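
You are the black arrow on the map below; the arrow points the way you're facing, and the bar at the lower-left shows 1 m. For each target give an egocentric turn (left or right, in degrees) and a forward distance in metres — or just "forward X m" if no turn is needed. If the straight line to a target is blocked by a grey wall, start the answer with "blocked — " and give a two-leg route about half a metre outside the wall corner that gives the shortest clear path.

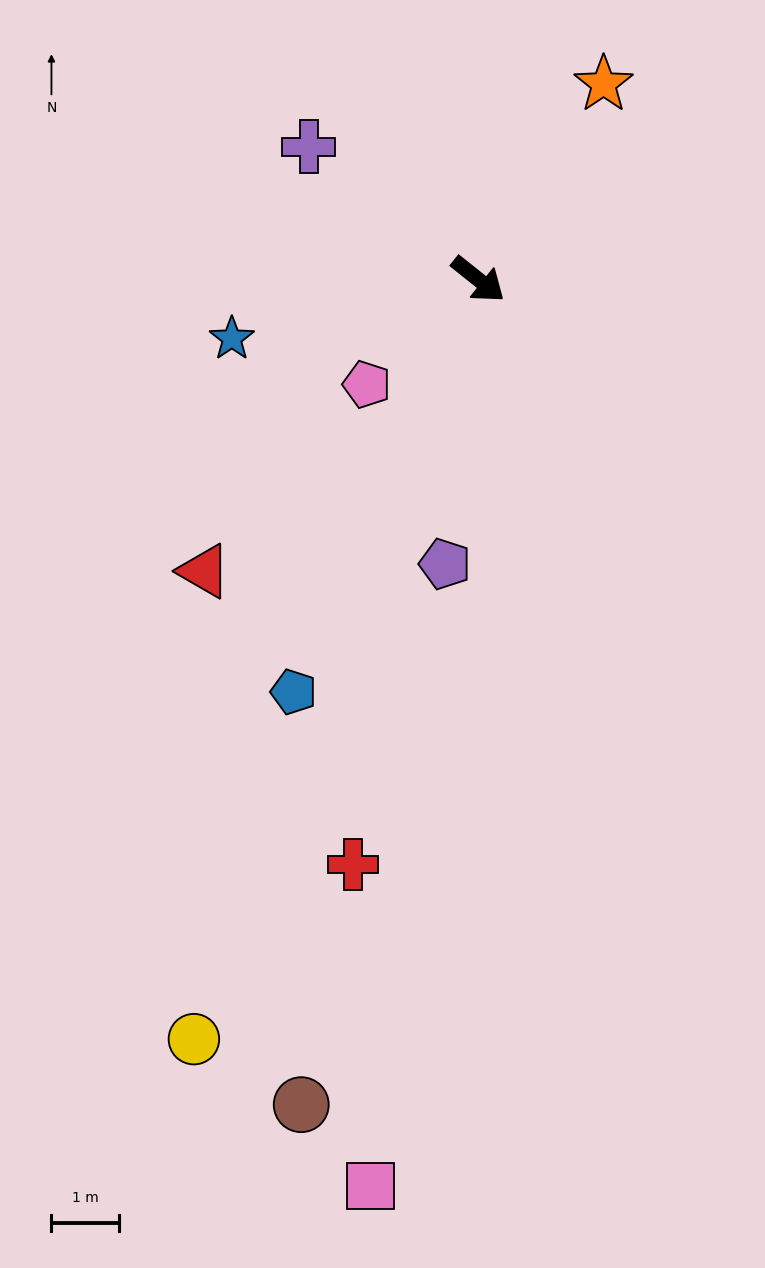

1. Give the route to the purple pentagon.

turn right 58°, forward 4.3 m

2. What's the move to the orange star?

turn left 96°, forward 3.5 m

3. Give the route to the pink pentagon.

turn right 98°, forward 2.3 m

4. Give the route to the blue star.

turn right 128°, forward 3.8 m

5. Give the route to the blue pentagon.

turn right 76°, forward 6.7 m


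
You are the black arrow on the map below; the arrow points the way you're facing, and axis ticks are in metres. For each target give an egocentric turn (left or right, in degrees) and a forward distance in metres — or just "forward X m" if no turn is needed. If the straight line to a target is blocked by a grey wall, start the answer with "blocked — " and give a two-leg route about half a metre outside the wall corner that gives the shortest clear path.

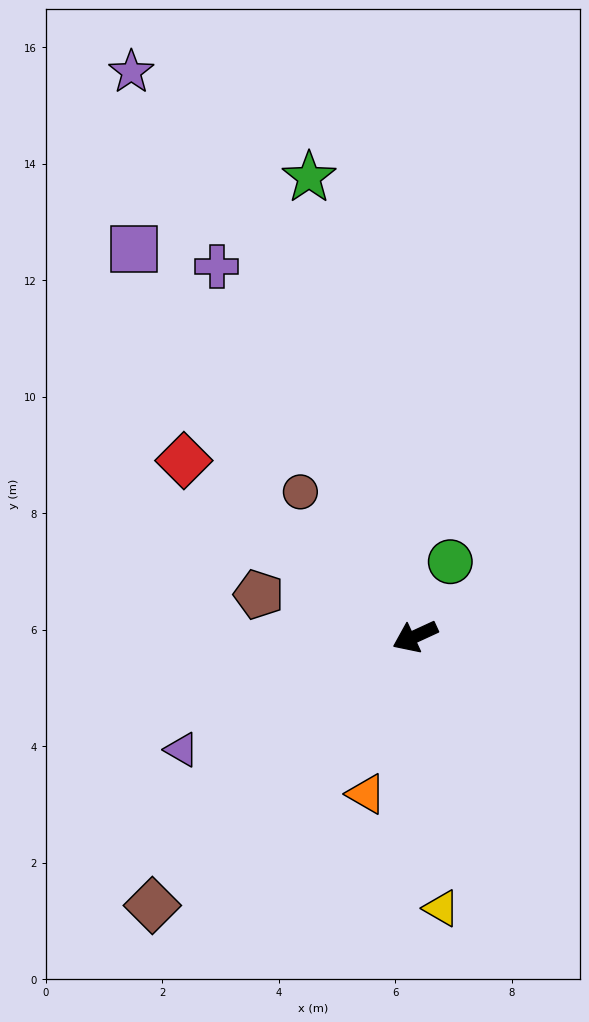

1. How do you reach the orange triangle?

turn left 48°, forward 2.8 m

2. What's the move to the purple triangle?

forward 4.5 m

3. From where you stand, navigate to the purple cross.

turn right 87°, forward 7.2 m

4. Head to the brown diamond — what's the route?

turn left 21°, forward 6.5 m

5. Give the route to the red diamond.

turn right 62°, forward 5.0 m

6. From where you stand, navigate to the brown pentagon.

turn right 40°, forward 2.8 m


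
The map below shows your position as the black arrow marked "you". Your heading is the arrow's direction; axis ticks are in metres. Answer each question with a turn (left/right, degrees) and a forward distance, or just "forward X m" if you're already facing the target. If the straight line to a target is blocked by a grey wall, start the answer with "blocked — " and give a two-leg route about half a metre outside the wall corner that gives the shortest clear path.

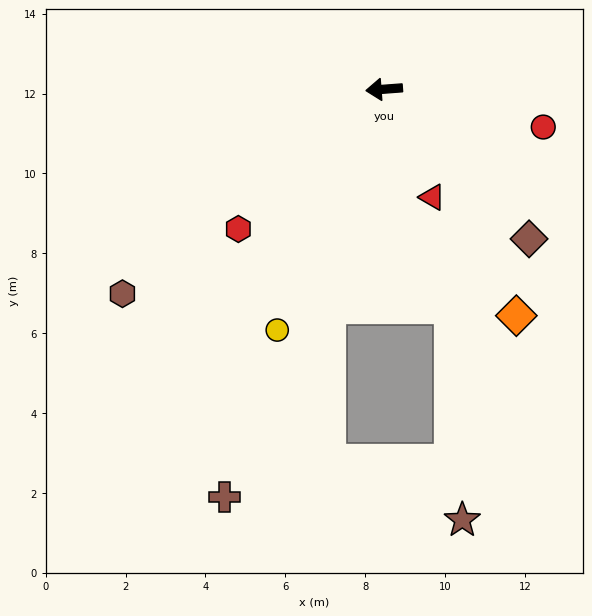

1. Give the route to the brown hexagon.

turn left 34°, forward 8.3 m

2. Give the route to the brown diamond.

turn left 130°, forward 5.2 m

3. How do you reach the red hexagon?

turn left 39°, forward 5.1 m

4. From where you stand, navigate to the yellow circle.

turn left 62°, forward 6.6 m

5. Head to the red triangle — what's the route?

turn left 110°, forward 3.0 m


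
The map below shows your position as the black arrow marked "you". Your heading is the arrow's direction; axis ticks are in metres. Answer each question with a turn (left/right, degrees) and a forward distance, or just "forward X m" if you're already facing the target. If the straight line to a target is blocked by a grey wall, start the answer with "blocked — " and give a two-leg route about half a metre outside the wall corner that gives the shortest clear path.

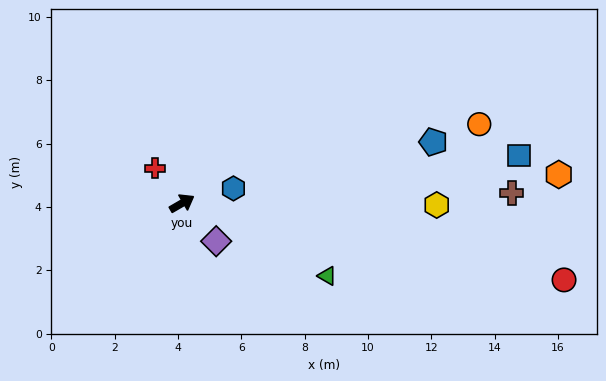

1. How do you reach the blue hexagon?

turn right 14°, forward 1.7 m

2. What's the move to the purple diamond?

turn right 78°, forward 1.6 m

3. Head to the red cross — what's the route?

turn left 98°, forward 1.4 m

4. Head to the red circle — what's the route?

turn right 41°, forward 12.3 m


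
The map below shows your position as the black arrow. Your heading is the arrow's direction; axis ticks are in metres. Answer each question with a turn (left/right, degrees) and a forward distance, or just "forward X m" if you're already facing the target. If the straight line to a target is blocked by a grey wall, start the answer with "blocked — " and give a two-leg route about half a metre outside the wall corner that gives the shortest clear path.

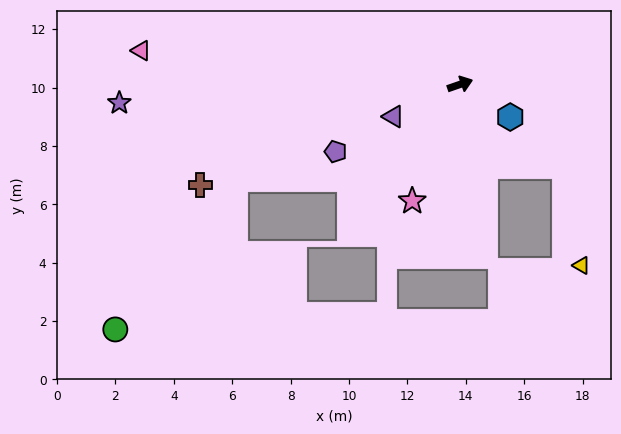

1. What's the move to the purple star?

turn left 164°, forward 11.7 m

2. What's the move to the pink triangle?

turn left 155°, forward 11.0 m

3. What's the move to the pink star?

turn right 131°, forward 4.3 m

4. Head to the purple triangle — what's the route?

turn right 173°, forward 2.5 m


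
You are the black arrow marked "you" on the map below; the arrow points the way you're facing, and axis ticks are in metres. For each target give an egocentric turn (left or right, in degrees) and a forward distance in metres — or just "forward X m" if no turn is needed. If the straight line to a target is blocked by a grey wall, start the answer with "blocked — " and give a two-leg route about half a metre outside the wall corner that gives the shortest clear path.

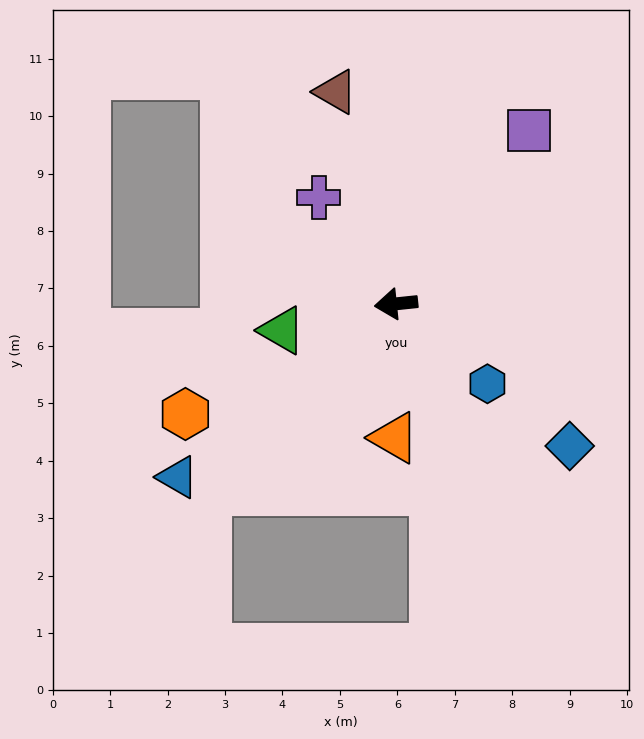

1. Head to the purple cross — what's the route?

turn right 60°, forward 2.3 m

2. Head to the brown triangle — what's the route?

turn right 80°, forward 3.8 m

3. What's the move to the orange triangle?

turn left 83°, forward 2.3 m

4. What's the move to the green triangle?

turn left 7°, forward 2.0 m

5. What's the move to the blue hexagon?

turn left 133°, forward 2.1 m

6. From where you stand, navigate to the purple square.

turn right 134°, forward 3.8 m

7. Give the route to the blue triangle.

turn left 32°, forward 4.9 m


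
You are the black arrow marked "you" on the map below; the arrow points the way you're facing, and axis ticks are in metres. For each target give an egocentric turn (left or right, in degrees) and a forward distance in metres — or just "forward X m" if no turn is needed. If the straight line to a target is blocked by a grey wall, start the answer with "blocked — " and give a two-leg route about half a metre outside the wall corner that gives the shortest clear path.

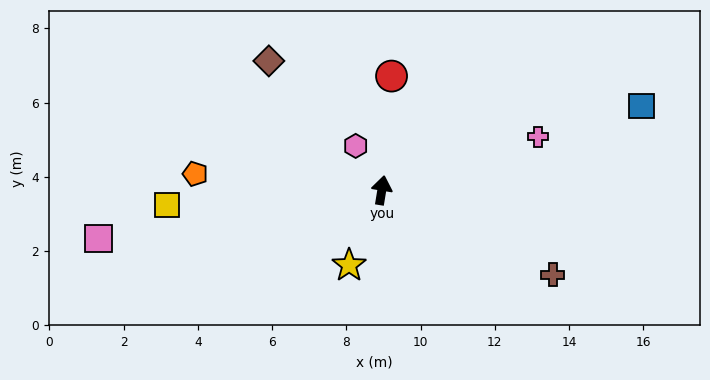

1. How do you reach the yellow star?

turn left 166°, forward 2.2 m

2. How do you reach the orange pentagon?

turn left 94°, forward 5.0 m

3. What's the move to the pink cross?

turn right 62°, forward 4.4 m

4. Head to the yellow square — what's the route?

turn left 103°, forward 5.8 m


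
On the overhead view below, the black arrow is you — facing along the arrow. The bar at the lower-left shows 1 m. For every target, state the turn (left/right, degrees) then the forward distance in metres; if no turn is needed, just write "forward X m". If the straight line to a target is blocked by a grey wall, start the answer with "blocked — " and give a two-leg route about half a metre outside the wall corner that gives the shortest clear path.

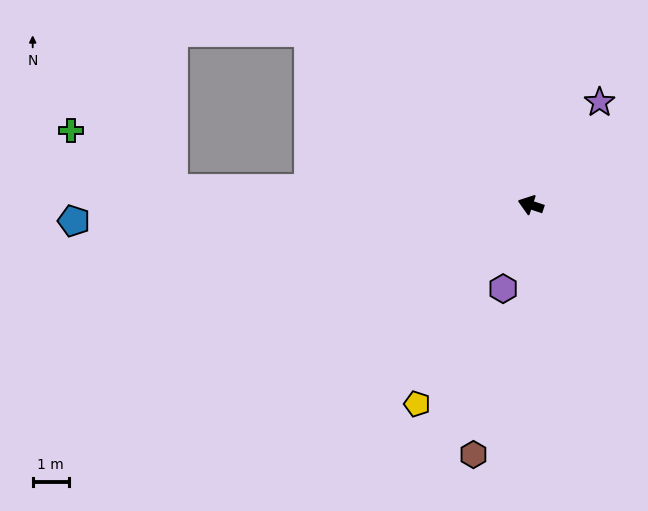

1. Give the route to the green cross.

blocked — turn left 16°, forward 9.9 m, then turn right 28°, forward 3.3 m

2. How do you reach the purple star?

turn right 105°, forward 3.4 m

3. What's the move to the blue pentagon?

turn left 20°, forward 12.7 m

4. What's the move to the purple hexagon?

turn left 90°, forward 2.4 m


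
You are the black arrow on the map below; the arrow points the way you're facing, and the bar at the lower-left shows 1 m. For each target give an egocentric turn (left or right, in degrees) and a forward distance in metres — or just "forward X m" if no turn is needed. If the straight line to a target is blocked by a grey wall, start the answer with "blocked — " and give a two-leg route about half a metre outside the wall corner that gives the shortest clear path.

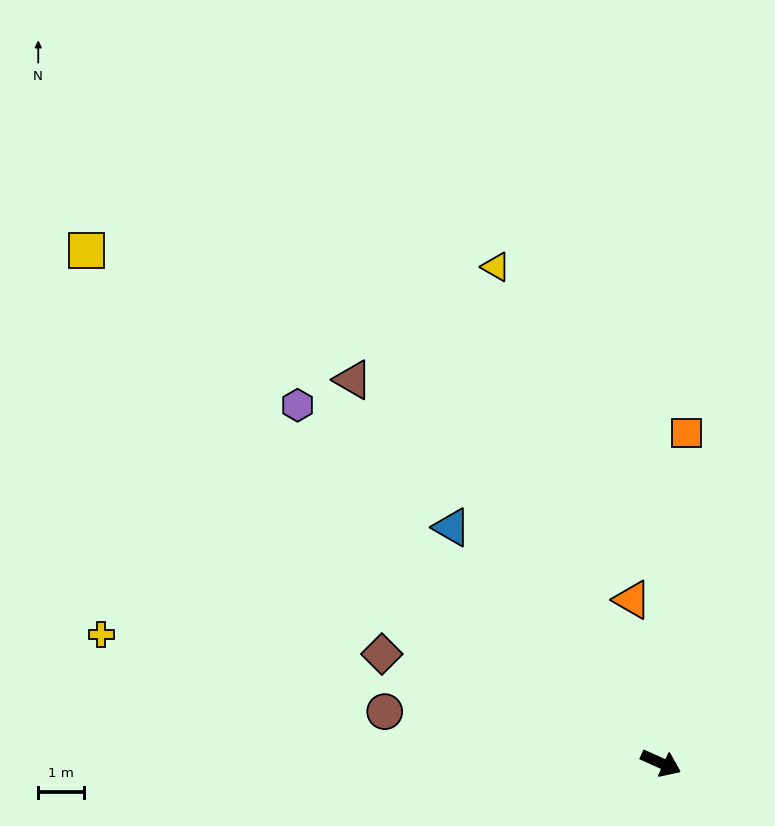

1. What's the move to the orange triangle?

turn left 124°, forward 3.6 m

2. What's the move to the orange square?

turn left 110°, forward 7.2 m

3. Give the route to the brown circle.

turn right 166°, forward 6.1 m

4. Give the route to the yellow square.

turn left 162°, forward 16.8 m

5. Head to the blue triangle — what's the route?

turn left 156°, forward 6.9 m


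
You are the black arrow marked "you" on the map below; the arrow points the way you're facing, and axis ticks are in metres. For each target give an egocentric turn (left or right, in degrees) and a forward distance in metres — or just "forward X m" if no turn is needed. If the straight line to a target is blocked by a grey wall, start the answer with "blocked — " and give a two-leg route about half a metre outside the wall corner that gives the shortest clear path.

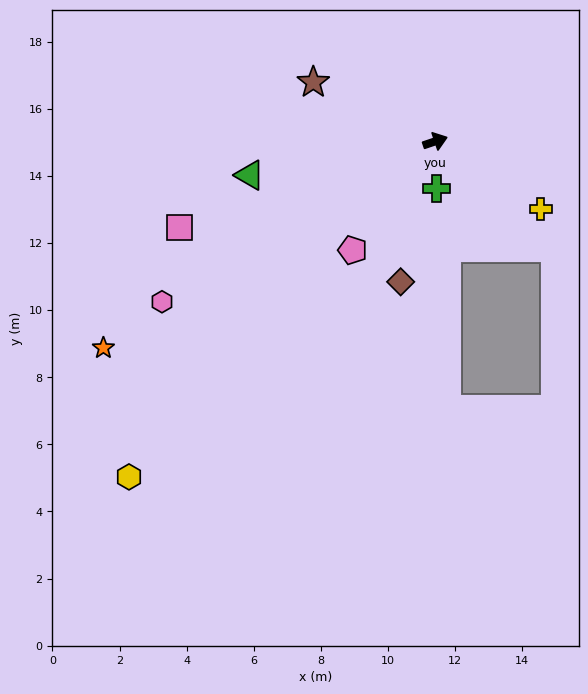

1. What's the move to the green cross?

turn right 107°, forward 1.4 m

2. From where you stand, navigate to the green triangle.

turn left 172°, forward 5.6 m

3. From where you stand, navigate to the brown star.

turn left 135°, forward 4.0 m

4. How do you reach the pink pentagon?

turn right 146°, forward 4.1 m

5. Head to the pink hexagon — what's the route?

turn right 168°, forward 9.4 m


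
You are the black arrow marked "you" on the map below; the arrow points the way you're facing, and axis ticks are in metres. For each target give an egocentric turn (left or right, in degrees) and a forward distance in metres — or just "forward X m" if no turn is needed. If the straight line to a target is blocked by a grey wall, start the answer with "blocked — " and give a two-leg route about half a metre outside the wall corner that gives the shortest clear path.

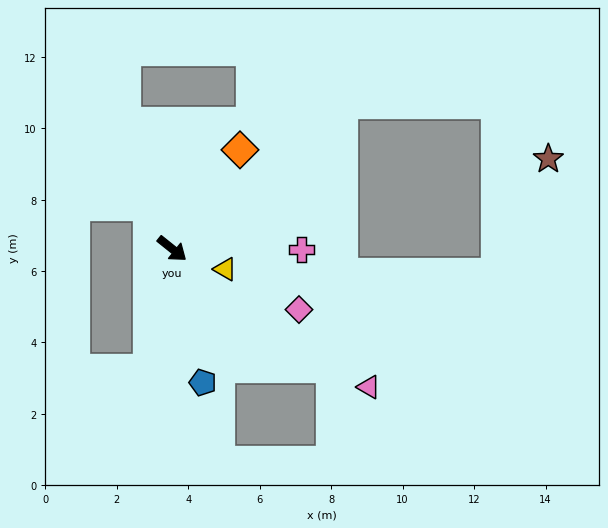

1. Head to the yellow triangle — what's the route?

turn left 18°, forward 1.6 m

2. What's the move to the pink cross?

turn left 38°, forward 3.6 m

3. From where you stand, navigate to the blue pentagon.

turn right 38°, forward 3.8 m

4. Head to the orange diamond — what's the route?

turn left 94°, forward 3.4 m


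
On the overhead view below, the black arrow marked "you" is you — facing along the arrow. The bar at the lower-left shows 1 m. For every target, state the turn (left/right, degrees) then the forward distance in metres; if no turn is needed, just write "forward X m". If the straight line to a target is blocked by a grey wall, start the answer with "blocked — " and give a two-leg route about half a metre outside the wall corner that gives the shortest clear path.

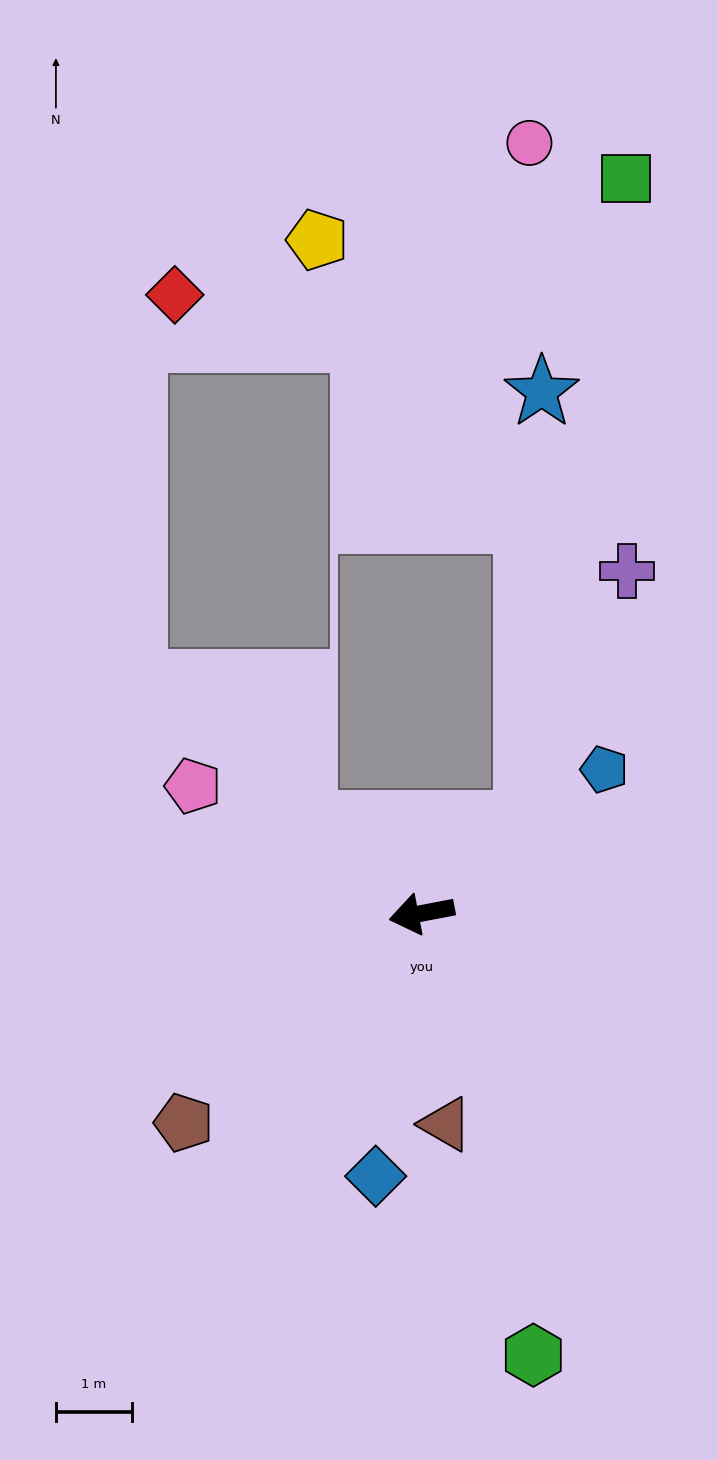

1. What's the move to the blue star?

blocked — turn right 150°, forward 1.8 m, then turn left 47°, forward 5.7 m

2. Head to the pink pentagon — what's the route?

turn right 40°, forward 3.5 m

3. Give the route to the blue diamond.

turn left 69°, forward 3.5 m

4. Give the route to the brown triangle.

turn left 86°, forward 2.8 m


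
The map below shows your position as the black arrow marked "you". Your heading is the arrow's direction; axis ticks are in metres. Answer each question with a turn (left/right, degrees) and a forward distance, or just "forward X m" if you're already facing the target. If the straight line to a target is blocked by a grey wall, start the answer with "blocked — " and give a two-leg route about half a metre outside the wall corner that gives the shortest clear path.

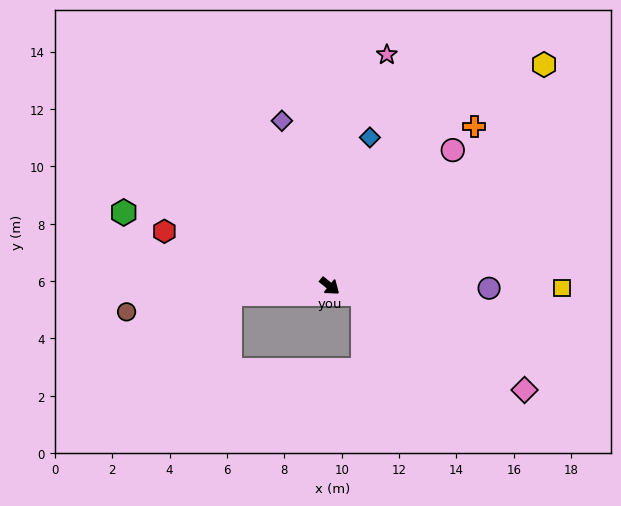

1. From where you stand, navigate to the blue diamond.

turn left 114°, forward 5.4 m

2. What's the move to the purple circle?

turn left 38°, forward 5.6 m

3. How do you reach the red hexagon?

turn right 159°, forward 6.1 m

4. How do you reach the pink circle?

turn left 87°, forward 6.4 m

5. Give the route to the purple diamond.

turn left 145°, forward 6.0 m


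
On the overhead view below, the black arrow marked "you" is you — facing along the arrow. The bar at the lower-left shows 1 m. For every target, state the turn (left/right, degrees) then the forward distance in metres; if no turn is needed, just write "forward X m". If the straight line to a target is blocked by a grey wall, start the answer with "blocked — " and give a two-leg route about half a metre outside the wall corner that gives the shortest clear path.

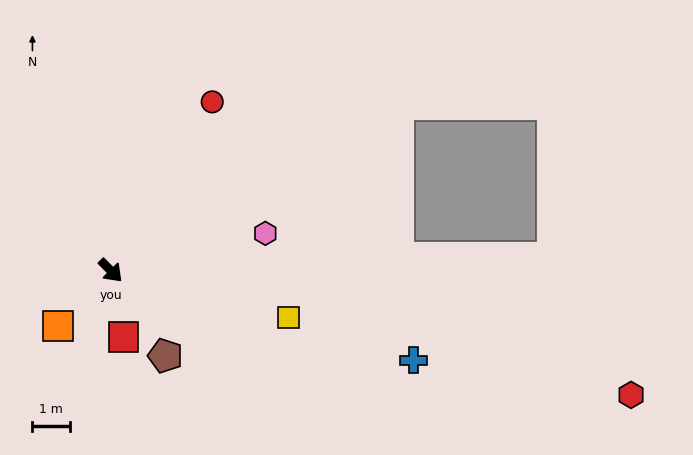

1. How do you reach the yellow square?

turn left 31°, forward 4.9 m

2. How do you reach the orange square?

turn right 88°, forward 2.0 m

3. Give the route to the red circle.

turn left 104°, forward 5.2 m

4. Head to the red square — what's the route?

turn right 34°, forward 1.8 m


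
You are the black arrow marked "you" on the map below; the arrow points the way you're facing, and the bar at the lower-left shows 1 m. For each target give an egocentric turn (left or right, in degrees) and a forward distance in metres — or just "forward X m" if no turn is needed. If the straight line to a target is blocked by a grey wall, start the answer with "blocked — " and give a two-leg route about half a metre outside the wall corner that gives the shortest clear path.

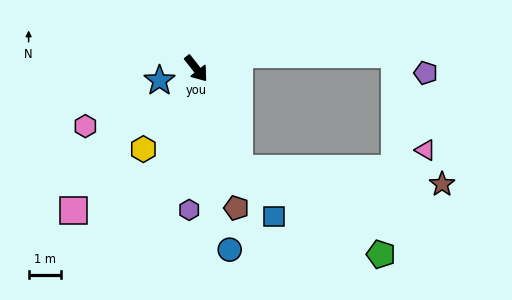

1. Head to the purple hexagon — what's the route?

turn right 41°, forward 4.4 m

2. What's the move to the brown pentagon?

turn right 22°, forward 4.5 m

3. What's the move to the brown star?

blocked — turn right 15°, forward 3.4 m, then turn left 62°, forward 6.3 m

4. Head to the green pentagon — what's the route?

blocked — turn right 15°, forward 3.4 m, then turn left 35°, forward 5.1 m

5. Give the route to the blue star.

turn right 110°, forward 1.2 m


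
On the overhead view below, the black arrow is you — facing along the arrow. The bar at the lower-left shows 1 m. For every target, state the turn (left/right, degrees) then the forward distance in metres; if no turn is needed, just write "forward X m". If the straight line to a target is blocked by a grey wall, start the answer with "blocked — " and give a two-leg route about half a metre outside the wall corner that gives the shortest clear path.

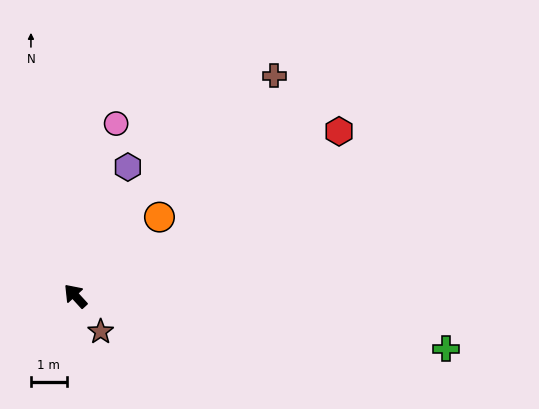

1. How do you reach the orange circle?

turn right 89°, forward 3.2 m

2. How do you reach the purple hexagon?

turn right 65°, forward 3.9 m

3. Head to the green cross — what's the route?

turn right 141°, forward 10.5 m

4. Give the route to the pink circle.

turn right 56°, forward 4.9 m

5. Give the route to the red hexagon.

turn right 101°, forward 8.7 m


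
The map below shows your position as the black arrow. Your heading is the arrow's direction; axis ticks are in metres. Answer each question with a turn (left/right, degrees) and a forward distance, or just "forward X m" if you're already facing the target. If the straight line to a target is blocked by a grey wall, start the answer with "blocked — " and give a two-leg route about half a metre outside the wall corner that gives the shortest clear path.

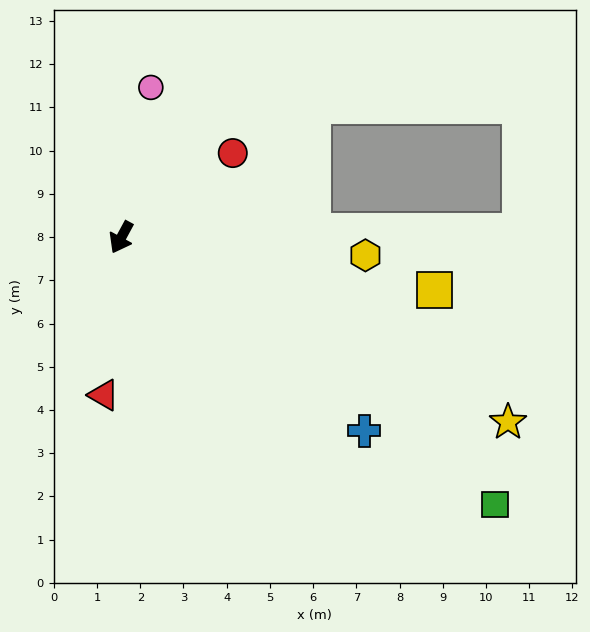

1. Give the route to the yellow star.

turn left 93°, forward 9.9 m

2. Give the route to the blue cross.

turn left 80°, forward 7.2 m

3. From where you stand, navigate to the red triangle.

turn left 22°, forward 3.7 m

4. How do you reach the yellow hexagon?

turn left 114°, forward 5.7 m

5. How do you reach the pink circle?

turn right 163°, forward 3.5 m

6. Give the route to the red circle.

turn left 155°, forward 3.2 m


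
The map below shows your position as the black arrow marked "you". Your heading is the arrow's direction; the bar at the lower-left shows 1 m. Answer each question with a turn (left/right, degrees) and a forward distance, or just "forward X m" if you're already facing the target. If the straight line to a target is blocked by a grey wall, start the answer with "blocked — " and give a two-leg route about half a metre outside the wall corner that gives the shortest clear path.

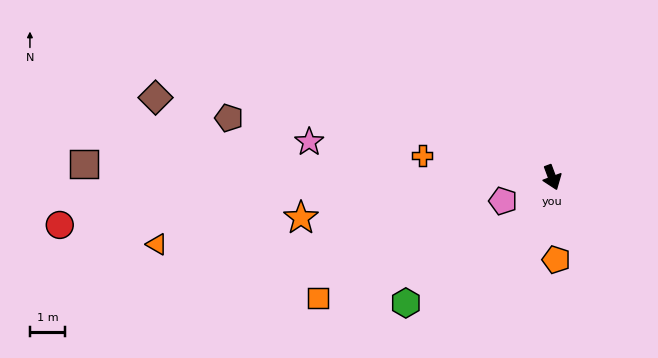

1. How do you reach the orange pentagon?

turn right 18°, forward 2.4 m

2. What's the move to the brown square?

turn right 112°, forward 13.4 m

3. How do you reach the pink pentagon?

turn right 85°, forward 1.6 m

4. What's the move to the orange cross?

turn right 120°, forward 3.8 m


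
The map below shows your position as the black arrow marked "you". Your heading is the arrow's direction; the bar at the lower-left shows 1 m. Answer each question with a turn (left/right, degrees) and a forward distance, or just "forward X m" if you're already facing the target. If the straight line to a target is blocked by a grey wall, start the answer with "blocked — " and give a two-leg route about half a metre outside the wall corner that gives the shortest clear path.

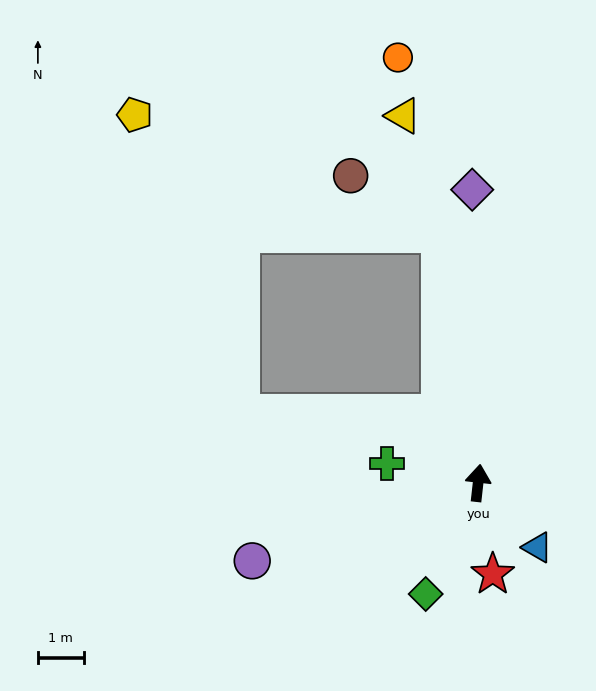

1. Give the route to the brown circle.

blocked — turn left 15°, forward 5.5 m, then turn left 49°, forward 2.3 m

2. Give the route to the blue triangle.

turn right 131°, forward 1.9 m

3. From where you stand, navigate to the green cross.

turn left 84°, forward 2.0 m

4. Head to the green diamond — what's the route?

turn left 161°, forward 2.7 m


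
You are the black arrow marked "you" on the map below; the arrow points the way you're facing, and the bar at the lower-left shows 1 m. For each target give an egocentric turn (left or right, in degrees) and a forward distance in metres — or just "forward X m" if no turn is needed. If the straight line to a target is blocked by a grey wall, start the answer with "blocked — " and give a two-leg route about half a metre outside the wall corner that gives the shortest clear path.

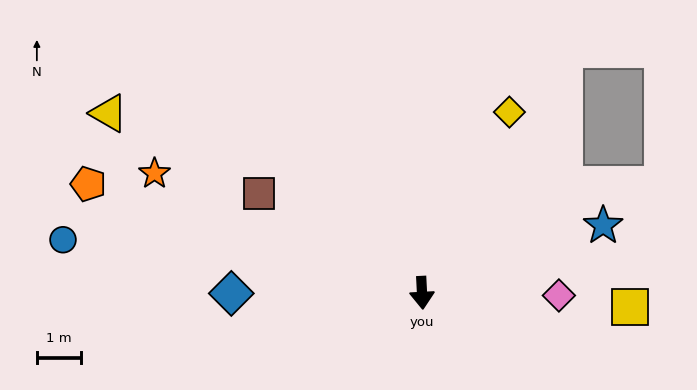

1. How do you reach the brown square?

turn right 124°, forward 4.4 m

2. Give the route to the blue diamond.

turn right 93°, forward 4.4 m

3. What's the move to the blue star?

turn left 108°, forward 4.4 m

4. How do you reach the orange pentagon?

turn right 111°, forward 8.0 m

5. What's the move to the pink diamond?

turn left 86°, forward 3.1 m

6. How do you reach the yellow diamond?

turn left 151°, forward 4.6 m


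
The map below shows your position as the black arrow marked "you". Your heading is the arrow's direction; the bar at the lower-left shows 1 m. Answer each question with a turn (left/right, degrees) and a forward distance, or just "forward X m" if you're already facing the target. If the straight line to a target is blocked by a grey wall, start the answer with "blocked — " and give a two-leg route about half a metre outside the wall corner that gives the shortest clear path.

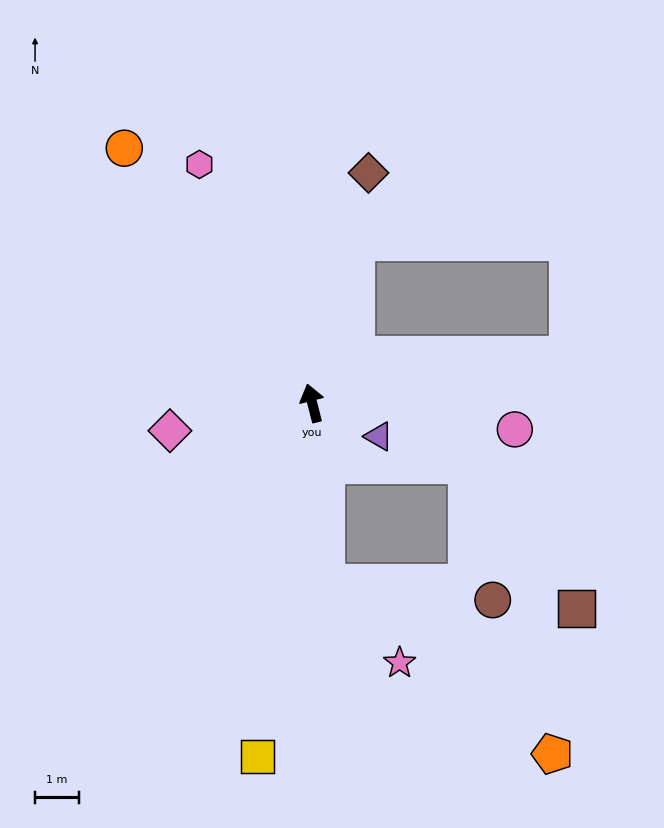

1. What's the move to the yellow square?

turn left 157°, forward 8.2 m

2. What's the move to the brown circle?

blocked — turn left 170°, forward 4.1 m, then turn left 80°, forward 3.8 m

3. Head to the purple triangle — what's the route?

turn right 131°, forward 1.7 m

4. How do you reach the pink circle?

turn right 112°, forward 4.7 m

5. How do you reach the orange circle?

turn left 22°, forward 7.3 m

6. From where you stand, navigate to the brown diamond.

turn right 28°, forward 5.4 m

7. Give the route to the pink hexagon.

turn left 11°, forward 6.1 m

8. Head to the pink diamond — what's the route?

turn left 87°, forward 3.3 m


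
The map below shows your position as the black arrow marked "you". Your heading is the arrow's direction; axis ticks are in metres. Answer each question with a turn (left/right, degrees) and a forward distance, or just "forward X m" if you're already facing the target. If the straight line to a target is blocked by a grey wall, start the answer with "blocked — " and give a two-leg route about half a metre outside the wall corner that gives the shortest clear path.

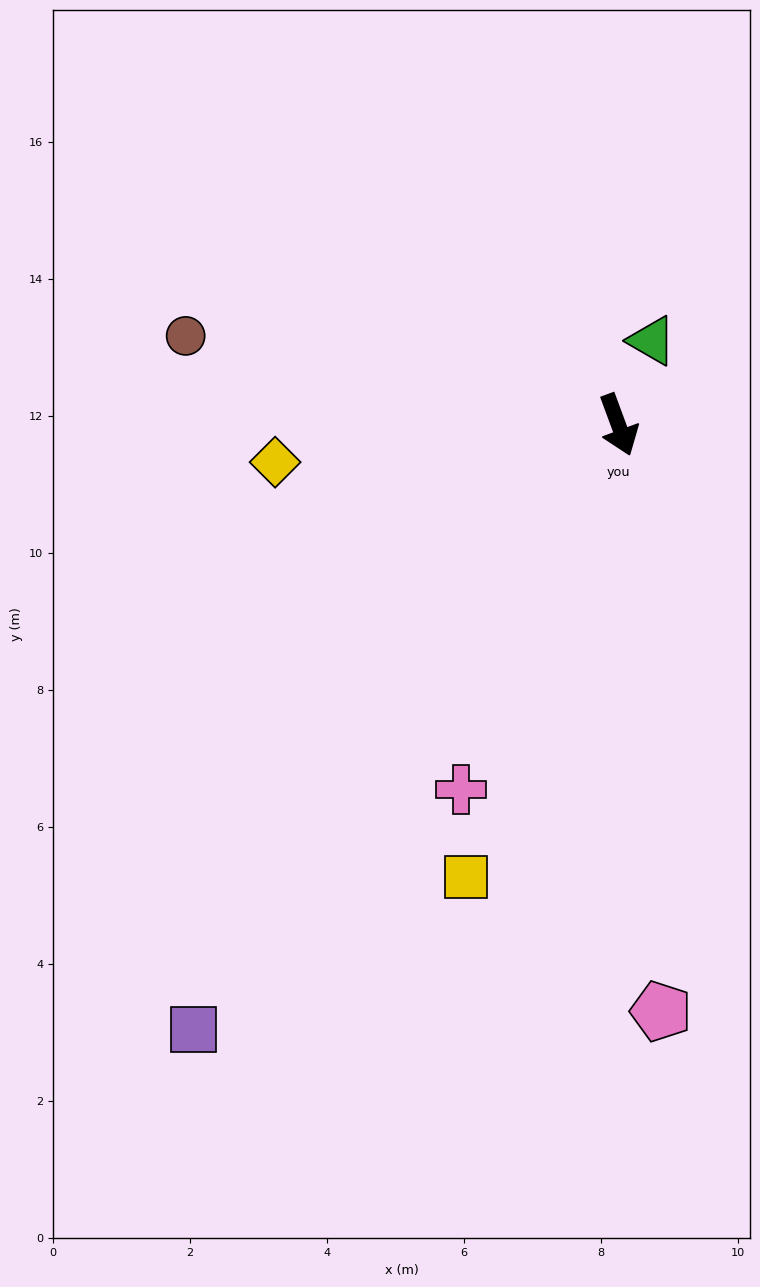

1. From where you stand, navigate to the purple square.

turn right 55°, forward 10.8 m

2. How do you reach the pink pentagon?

turn right 16°, forward 8.6 m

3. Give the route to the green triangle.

turn left 138°, forward 1.3 m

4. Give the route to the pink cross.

turn right 44°, forward 5.8 m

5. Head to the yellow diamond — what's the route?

turn right 104°, forward 5.0 m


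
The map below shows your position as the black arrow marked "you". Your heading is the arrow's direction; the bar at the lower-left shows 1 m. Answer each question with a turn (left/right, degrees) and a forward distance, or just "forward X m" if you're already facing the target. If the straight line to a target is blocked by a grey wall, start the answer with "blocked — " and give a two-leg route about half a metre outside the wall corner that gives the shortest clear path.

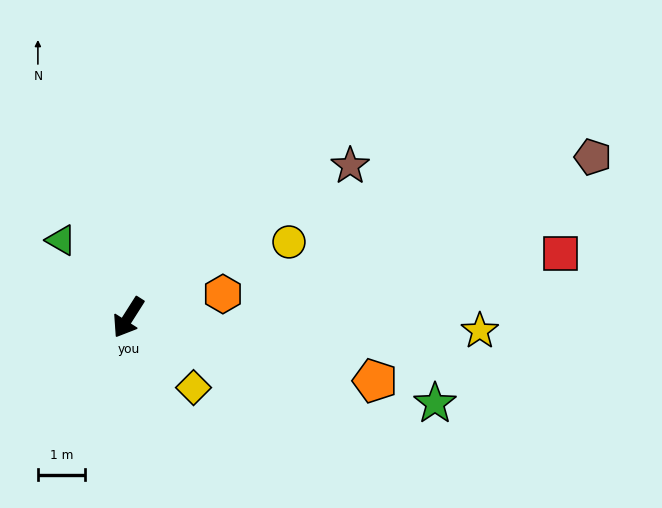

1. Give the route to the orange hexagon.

turn left 136°, forward 2.1 m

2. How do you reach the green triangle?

turn right 107°, forward 2.2 m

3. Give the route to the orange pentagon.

turn left 108°, forward 5.4 m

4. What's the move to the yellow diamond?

turn left 75°, forward 2.0 m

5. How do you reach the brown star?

turn left 157°, forward 5.7 m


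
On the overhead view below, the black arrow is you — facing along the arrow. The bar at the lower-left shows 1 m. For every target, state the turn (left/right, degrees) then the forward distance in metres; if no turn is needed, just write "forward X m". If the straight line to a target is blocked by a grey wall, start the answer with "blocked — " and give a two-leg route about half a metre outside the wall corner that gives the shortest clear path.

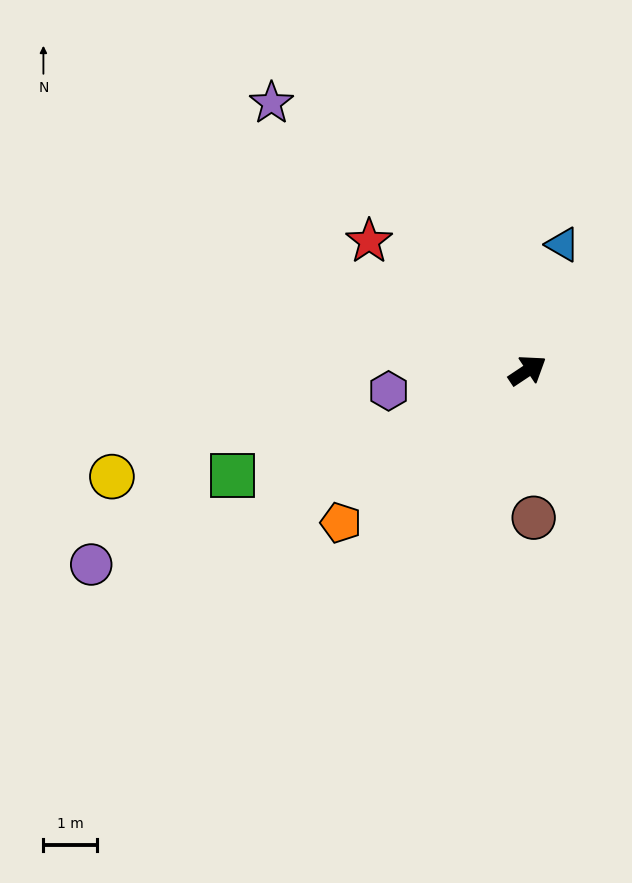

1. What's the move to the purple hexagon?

turn left 155°, forward 2.6 m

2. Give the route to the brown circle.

turn right 121°, forward 2.7 m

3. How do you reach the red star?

turn left 107°, forward 3.8 m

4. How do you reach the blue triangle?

turn left 41°, forward 2.4 m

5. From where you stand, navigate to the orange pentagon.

turn right 174°, forward 4.5 m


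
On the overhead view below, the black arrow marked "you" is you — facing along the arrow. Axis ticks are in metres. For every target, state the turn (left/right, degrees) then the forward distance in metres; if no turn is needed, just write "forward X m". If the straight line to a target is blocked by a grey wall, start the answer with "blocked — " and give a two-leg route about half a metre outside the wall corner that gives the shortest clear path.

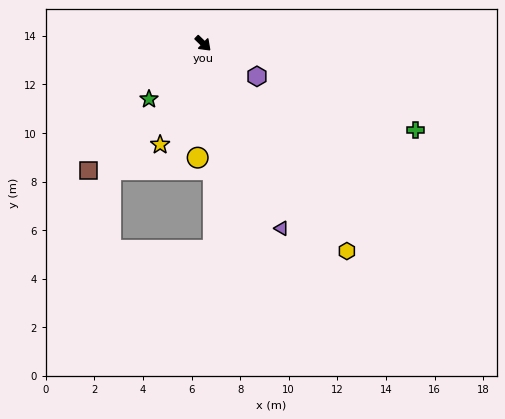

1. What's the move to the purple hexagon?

turn left 13°, forward 2.6 m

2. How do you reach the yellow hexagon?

turn right 11°, forward 10.4 m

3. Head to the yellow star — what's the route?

turn right 69°, forward 4.5 m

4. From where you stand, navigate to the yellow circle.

turn right 49°, forward 4.7 m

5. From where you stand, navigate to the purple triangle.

turn right 23°, forward 8.3 m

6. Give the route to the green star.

turn right 90°, forward 3.2 m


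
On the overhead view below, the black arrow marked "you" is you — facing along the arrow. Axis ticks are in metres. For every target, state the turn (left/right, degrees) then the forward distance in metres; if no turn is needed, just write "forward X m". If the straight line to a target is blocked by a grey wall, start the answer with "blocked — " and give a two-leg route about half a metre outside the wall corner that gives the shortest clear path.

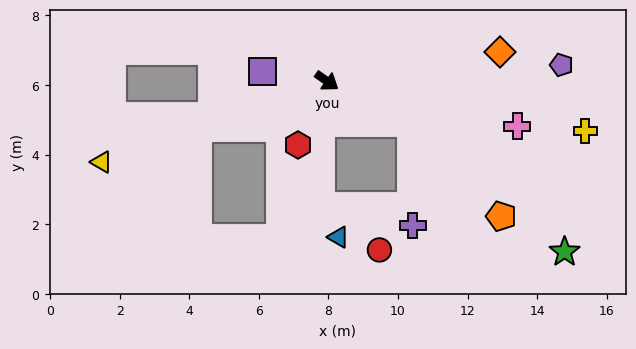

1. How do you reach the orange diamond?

turn left 45°, forward 5.0 m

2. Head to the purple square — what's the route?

turn right 154°, forward 1.9 m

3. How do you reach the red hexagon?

turn right 79°, forward 2.0 m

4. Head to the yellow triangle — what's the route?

turn right 125°, forward 6.9 m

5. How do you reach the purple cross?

blocked — turn left 9°, forward 2.7 m, then turn right 63°, forward 3.0 m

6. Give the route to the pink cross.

turn left 22°, forward 5.6 m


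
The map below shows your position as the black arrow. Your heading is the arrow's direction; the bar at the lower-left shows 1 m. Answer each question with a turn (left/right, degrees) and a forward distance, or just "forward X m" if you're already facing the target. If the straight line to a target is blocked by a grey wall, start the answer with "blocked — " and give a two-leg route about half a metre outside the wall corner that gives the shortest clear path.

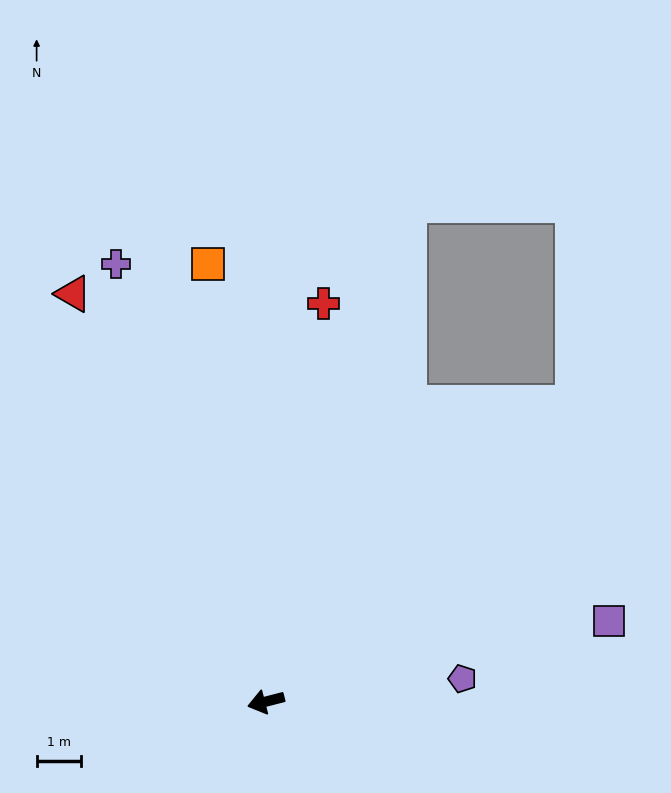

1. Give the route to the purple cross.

turn right 86°, forward 10.4 m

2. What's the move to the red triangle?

turn right 79°, forward 10.2 m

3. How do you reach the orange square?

turn right 97°, forward 9.9 m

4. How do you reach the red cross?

turn right 113°, forward 9.1 m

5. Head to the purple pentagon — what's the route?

turn left 172°, forward 4.5 m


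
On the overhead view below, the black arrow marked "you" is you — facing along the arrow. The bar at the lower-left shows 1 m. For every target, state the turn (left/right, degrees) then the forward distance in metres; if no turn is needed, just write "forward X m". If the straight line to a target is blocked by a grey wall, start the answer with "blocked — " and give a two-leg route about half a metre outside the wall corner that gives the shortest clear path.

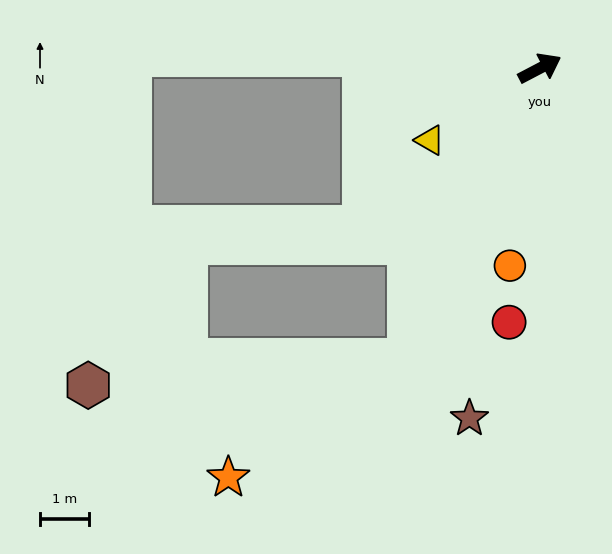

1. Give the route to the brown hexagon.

blocked — turn right 142°, forward 6.5 m, then turn right 61°, forward 6.5 m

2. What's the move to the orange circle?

turn right 126°, forward 4.0 m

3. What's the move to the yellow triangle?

turn right 174°, forward 2.7 m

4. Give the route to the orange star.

blocked — turn right 142°, forward 6.5 m, then turn right 32°, forward 4.4 m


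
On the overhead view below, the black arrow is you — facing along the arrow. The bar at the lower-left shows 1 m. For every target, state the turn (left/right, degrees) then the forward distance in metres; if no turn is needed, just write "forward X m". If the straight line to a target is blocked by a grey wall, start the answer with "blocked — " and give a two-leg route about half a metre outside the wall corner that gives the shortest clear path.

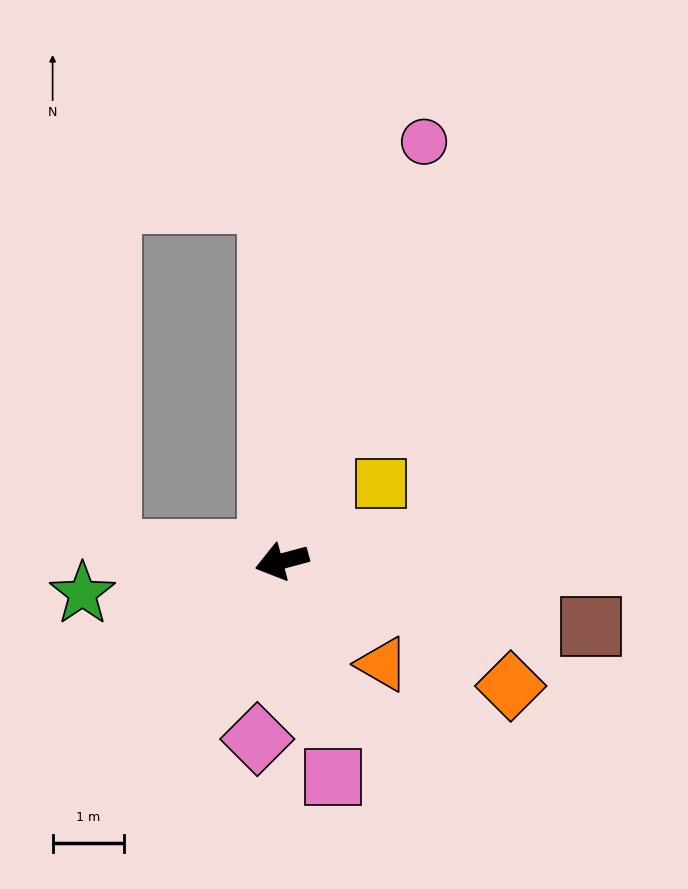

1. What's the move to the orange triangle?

turn left 119°, forward 2.0 m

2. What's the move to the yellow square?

turn right 157°, forward 1.8 m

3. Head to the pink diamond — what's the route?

turn left 67°, forward 2.5 m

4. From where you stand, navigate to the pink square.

turn left 88°, forward 3.1 m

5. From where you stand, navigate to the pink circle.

turn right 124°, forward 6.2 m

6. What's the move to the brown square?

turn left 153°, forward 4.5 m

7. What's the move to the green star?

turn right 6°, forward 2.8 m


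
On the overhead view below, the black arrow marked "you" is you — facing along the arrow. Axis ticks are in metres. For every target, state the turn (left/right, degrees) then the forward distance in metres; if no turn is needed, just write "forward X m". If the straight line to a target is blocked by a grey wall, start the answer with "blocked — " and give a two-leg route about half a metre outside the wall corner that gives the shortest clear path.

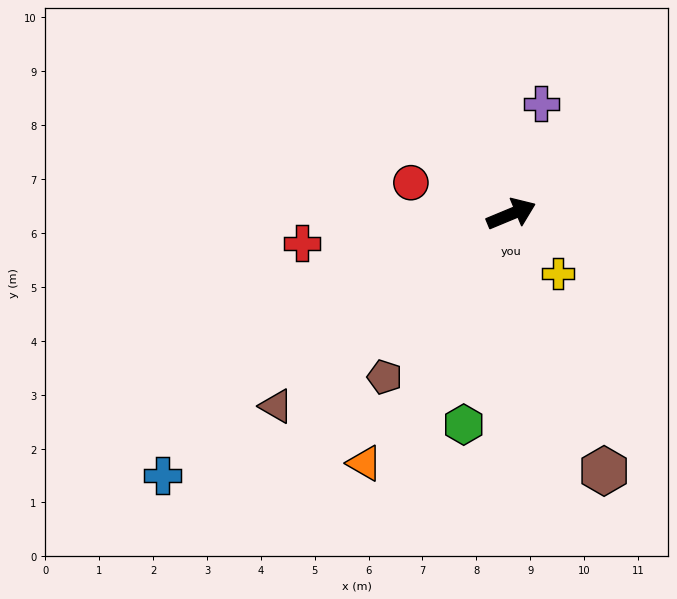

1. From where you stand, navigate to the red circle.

turn left 140°, forward 2.0 m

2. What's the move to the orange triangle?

turn right 143°, forward 5.4 m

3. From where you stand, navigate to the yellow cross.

turn right 74°, forward 1.4 m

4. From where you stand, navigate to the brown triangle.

turn right 163°, forward 5.6 m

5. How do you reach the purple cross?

turn left 52°, forward 2.1 m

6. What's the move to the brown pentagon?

turn right 150°, forward 3.8 m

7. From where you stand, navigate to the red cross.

turn left 165°, forward 3.9 m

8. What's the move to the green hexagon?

turn right 125°, forward 4.0 m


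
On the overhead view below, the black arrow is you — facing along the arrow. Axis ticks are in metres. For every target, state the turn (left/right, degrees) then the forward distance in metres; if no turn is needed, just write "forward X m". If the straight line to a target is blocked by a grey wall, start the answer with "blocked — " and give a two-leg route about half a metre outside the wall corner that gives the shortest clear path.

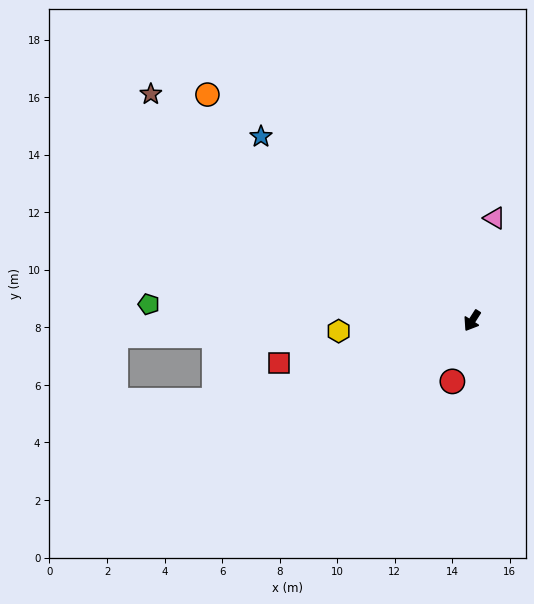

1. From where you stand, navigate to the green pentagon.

turn right 60°, forward 11.3 m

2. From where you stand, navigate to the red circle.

turn left 15°, forward 2.2 m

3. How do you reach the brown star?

turn right 93°, forward 13.7 m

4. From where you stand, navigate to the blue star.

turn right 99°, forward 9.7 m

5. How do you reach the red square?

turn right 45°, forward 6.9 m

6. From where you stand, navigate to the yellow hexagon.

turn right 53°, forward 4.7 m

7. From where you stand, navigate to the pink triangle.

turn right 160°, forward 3.7 m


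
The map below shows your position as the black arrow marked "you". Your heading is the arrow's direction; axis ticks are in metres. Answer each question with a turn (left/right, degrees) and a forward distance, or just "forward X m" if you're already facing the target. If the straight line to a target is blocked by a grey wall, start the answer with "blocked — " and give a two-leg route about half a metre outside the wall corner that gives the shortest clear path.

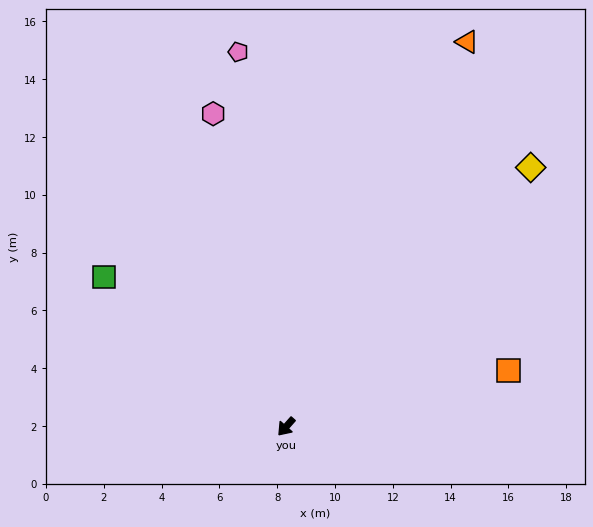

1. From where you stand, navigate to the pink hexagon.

turn right 125°, forward 11.1 m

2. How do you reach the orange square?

turn left 146°, forward 8.0 m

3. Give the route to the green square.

turn right 88°, forward 8.2 m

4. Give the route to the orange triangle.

turn right 164°, forward 14.7 m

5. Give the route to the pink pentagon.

turn right 131°, forward 13.1 m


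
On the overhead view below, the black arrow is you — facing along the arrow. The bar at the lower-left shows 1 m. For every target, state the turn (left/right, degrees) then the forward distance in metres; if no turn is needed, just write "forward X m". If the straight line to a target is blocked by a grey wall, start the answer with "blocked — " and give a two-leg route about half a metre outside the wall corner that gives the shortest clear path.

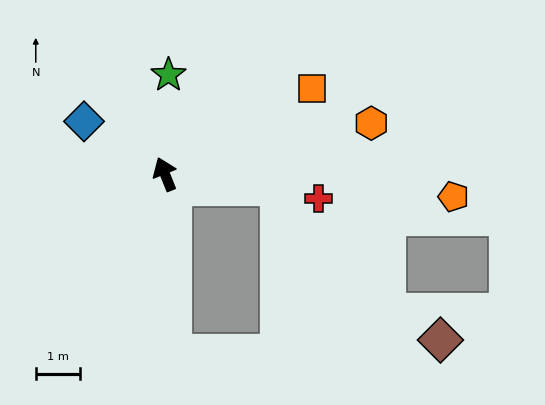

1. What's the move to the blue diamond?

turn left 35°, forward 2.2 m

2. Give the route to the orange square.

turn right 82°, forward 3.8 m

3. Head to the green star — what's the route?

turn right 24°, forward 2.2 m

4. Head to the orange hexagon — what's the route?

turn right 98°, forward 4.8 m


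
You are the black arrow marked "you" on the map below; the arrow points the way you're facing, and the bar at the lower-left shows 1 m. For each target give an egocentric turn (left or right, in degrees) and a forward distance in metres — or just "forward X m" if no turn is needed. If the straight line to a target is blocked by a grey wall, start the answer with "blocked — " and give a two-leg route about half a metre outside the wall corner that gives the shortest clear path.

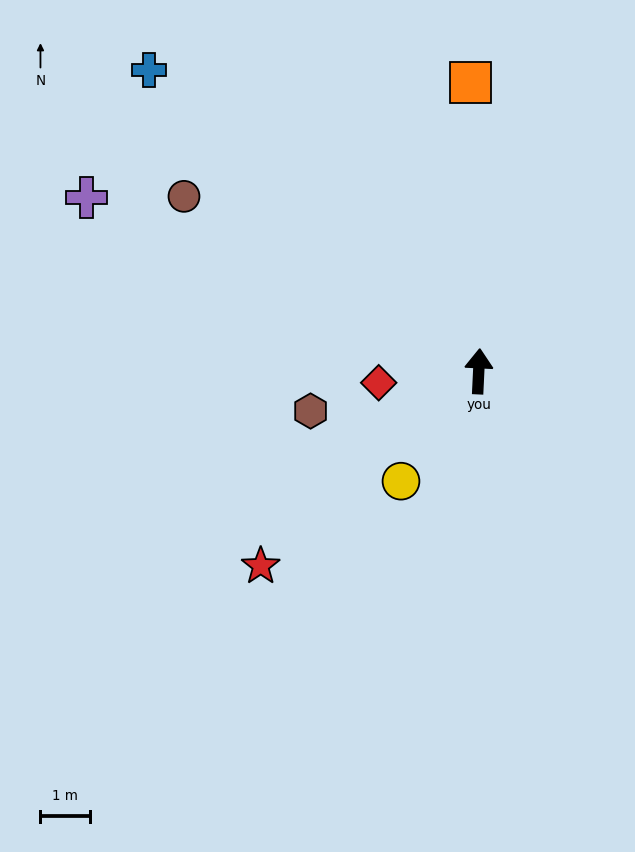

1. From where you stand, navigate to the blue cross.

turn left 50°, forward 9.0 m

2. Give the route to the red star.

turn left 134°, forward 5.9 m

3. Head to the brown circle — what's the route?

turn left 62°, forward 6.9 m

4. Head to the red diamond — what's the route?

turn left 99°, forward 2.0 m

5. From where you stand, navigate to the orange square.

turn left 4°, forward 5.8 m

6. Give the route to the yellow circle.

turn left 147°, forward 2.7 m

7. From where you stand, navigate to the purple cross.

turn left 69°, forward 8.7 m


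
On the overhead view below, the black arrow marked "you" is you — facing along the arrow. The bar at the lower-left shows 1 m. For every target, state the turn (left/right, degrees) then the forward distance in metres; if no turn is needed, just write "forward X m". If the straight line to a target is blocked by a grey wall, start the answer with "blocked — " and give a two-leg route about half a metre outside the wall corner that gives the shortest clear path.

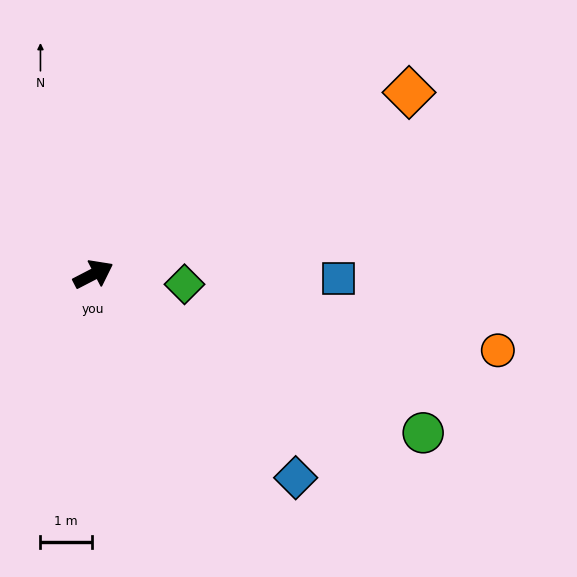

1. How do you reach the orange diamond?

turn left 3°, forward 7.1 m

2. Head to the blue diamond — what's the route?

turn right 73°, forward 5.6 m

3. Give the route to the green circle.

turn right 53°, forward 7.2 m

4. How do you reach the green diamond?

turn right 34°, forward 1.8 m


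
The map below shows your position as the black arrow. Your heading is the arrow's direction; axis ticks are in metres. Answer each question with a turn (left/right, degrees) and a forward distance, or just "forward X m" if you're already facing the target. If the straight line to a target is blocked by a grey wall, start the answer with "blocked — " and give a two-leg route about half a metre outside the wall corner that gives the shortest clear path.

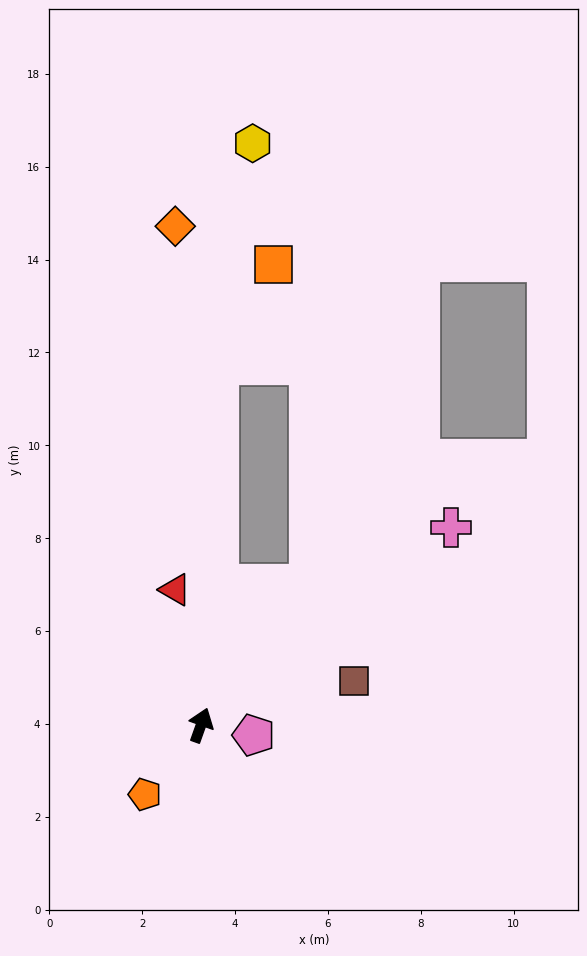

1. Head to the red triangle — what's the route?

turn left 30°, forward 3.0 m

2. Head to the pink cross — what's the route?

turn right 32°, forward 6.9 m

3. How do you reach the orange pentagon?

turn left 161°, forward 1.9 m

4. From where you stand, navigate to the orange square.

blocked — turn left 17°, forward 7.8 m, then turn right 26°, forward 2.5 m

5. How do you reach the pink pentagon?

turn right 81°, forward 1.2 m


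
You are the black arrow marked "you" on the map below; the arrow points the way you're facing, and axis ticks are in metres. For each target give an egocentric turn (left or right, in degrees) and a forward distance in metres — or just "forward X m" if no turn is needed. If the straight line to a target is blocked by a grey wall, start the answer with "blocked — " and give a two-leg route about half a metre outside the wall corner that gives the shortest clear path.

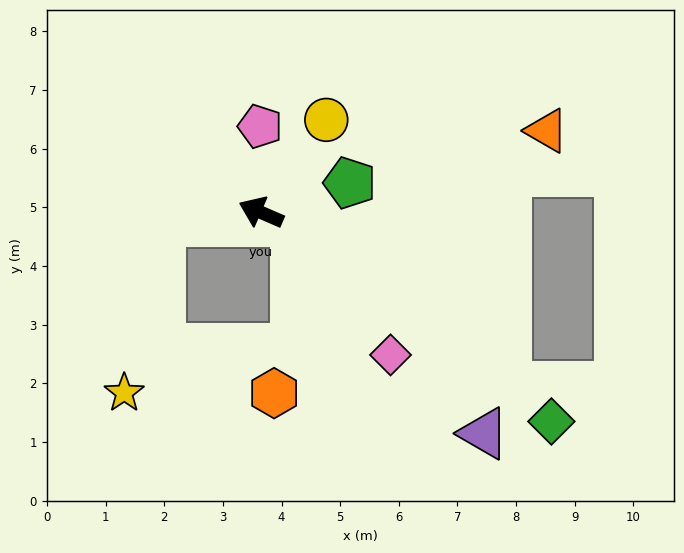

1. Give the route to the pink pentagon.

turn right 66°, forward 1.5 m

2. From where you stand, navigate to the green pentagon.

turn right 138°, forward 1.6 m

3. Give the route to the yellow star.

blocked — turn left 28°, forward 1.7 m, then turn left 73°, forward 3.0 m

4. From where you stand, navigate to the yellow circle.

turn right 102°, forward 1.9 m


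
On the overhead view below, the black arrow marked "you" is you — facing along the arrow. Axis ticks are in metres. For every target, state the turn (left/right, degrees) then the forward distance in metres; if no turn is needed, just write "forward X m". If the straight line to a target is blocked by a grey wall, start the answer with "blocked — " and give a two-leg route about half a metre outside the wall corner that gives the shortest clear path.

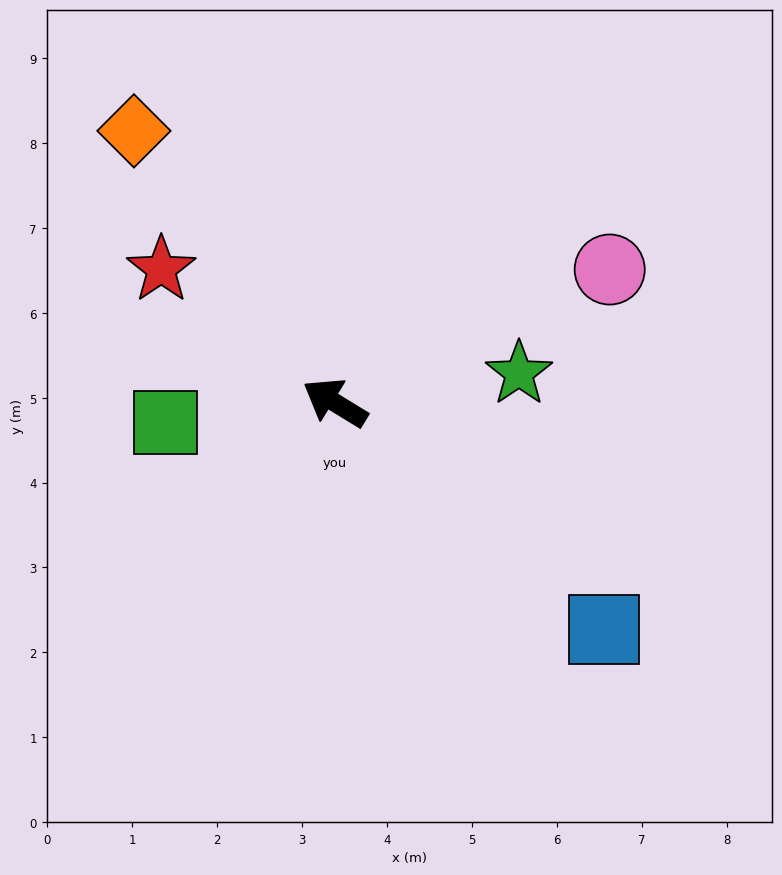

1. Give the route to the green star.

turn right 140°, forward 2.2 m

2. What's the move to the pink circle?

turn right 123°, forward 3.6 m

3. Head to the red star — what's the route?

turn right 6°, forward 2.6 m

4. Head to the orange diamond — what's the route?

turn right 22°, forward 4.0 m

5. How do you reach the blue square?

turn left 171°, forward 4.1 m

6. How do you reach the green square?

turn left 38°, forward 2.0 m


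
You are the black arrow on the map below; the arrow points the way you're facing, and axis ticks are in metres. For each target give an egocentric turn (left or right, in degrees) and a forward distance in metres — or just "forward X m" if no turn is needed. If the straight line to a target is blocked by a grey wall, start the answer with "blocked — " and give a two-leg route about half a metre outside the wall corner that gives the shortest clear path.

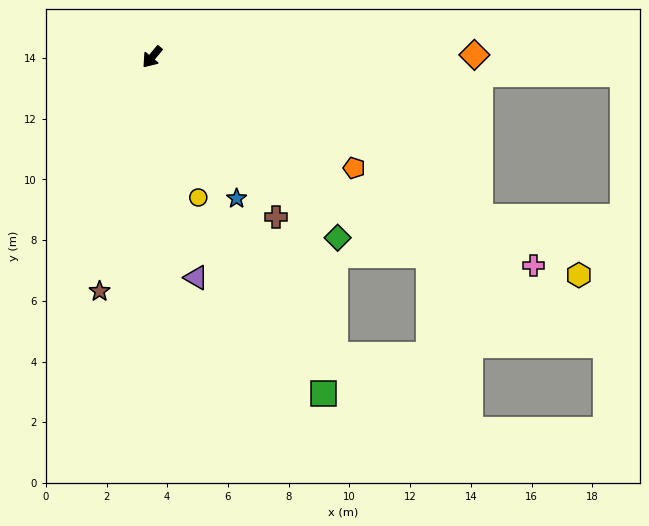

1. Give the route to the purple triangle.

turn left 51°, forward 7.4 m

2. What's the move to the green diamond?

turn left 86°, forward 8.5 m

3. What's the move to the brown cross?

turn left 78°, forward 6.7 m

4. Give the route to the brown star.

turn left 27°, forward 7.9 m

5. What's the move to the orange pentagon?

turn left 101°, forward 7.6 m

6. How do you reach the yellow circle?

turn left 58°, forward 4.9 m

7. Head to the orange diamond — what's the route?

turn left 130°, forward 10.6 m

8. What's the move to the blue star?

turn left 71°, forward 5.4 m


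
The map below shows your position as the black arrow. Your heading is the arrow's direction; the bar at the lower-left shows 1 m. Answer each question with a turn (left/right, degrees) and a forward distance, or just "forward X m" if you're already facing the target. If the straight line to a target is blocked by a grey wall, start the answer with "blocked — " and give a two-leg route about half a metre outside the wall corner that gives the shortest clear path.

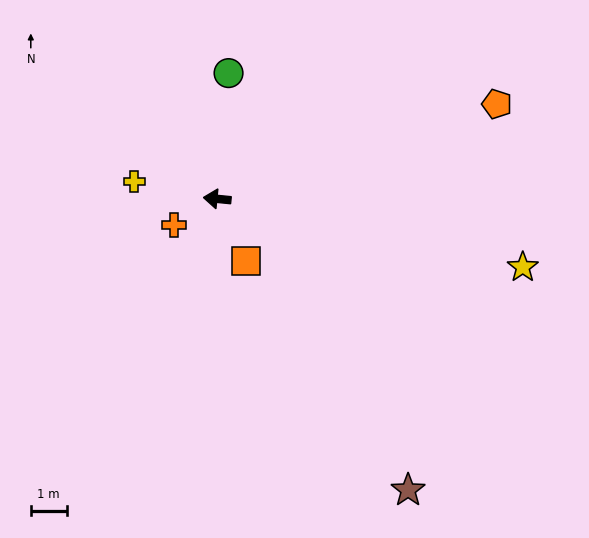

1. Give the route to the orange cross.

turn left 37°, forward 1.4 m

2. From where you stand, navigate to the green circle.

turn right 90°, forward 3.5 m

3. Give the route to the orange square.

turn left 120°, forward 1.9 m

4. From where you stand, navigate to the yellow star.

turn left 173°, forward 8.8 m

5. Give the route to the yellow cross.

turn right 6°, forward 2.4 m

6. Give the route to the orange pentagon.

turn right 156°, forward 8.3 m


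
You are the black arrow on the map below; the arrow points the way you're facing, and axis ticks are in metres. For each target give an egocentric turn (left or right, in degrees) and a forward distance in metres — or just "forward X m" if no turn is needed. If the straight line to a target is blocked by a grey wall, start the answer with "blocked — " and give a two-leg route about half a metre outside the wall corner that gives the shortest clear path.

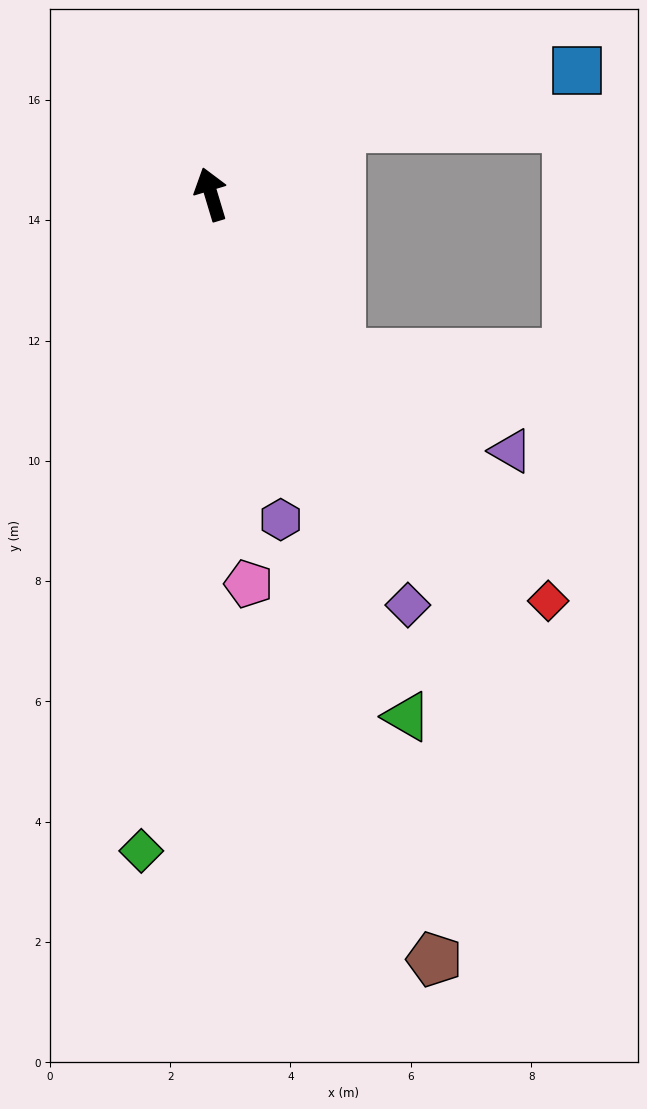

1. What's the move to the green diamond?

turn left 157°, forward 11.0 m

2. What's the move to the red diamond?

turn right 157°, forward 8.8 m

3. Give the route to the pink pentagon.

turn left 169°, forward 6.5 m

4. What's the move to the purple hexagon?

turn left 175°, forward 5.5 m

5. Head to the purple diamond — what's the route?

turn right 171°, forward 7.6 m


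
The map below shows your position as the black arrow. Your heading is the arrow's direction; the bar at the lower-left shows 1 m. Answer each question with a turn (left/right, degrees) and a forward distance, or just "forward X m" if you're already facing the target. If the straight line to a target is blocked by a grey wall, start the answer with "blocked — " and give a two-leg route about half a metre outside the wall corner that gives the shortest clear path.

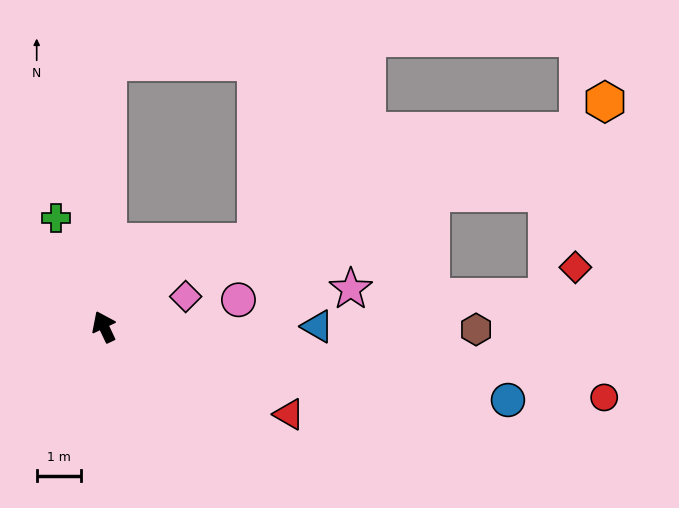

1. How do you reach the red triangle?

turn right 141°, forward 4.6 m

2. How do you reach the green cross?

forward 2.7 m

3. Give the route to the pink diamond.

turn right 95°, forward 2.0 m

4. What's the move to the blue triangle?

turn right 115°, forward 4.8 m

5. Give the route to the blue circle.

turn right 126°, forward 9.2 m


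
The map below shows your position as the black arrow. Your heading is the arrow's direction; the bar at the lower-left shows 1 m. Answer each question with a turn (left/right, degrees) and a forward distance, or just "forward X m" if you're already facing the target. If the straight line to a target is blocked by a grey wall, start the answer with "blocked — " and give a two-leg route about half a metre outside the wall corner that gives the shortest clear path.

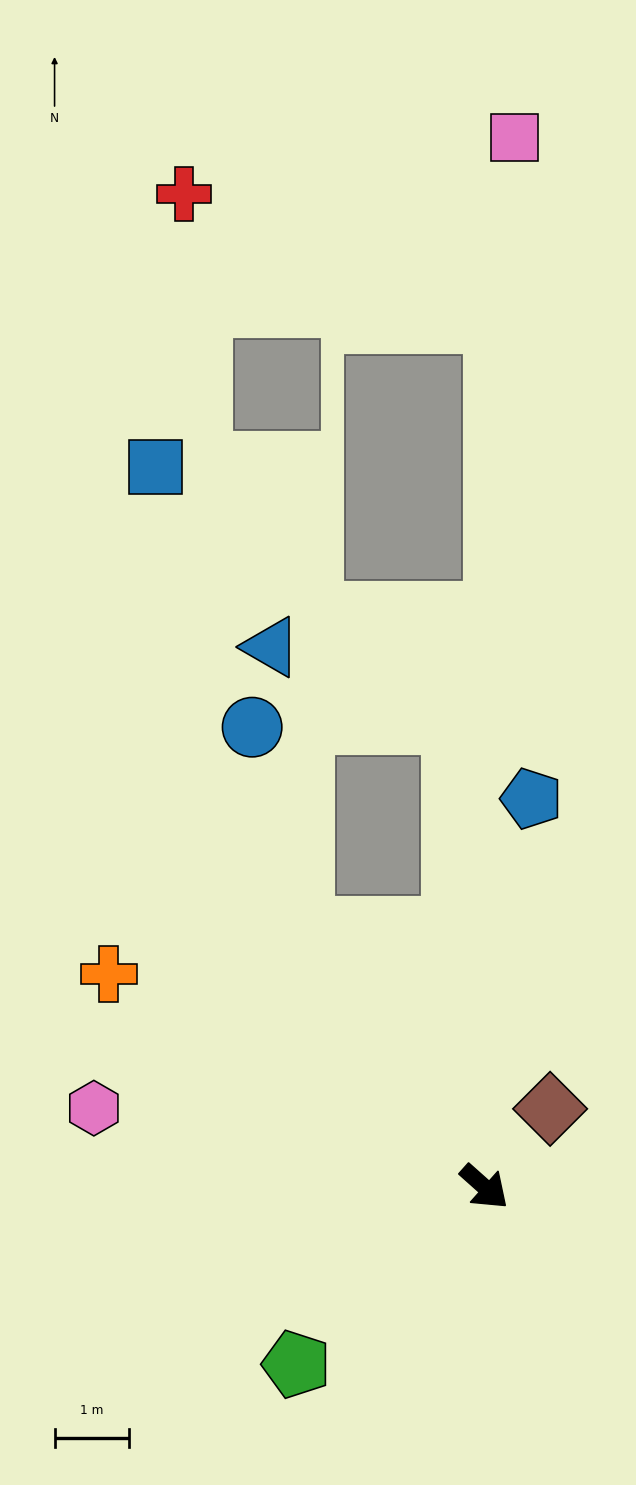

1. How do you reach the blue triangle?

blocked — turn left 136°, forward 6.2 m, then turn left 63°, forward 2.6 m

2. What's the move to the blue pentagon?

turn left 125°, forward 5.2 m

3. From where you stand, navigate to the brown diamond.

turn left 92°, forward 1.4 m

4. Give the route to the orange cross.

turn right 168°, forward 5.8 m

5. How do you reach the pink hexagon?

turn right 150°, forward 5.3 m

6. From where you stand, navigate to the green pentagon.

turn right 95°, forward 3.5 m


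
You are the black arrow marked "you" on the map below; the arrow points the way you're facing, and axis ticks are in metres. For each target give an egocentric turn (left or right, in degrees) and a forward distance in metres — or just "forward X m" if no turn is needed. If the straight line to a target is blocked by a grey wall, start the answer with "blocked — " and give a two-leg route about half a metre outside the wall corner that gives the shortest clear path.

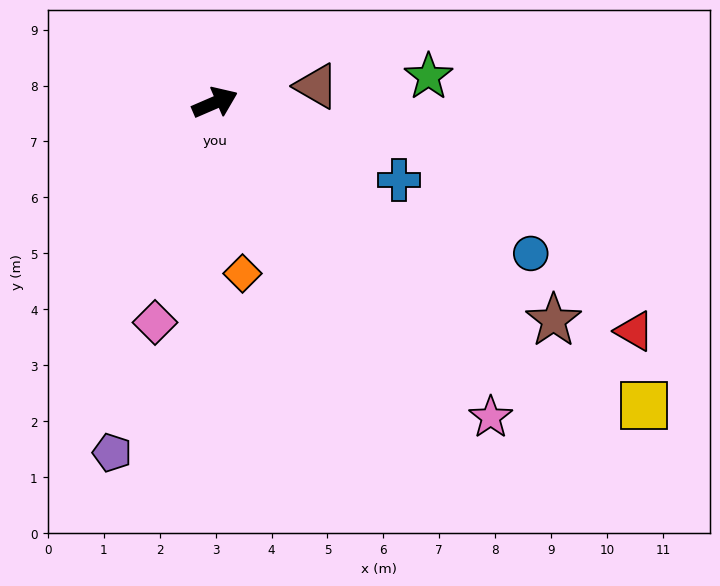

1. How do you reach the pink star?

turn right 72°, forward 7.5 m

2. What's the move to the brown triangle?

turn right 14°, forward 1.8 m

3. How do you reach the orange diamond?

turn right 104°, forward 3.1 m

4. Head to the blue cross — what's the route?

turn right 46°, forward 3.6 m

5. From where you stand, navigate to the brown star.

turn right 56°, forward 7.2 m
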